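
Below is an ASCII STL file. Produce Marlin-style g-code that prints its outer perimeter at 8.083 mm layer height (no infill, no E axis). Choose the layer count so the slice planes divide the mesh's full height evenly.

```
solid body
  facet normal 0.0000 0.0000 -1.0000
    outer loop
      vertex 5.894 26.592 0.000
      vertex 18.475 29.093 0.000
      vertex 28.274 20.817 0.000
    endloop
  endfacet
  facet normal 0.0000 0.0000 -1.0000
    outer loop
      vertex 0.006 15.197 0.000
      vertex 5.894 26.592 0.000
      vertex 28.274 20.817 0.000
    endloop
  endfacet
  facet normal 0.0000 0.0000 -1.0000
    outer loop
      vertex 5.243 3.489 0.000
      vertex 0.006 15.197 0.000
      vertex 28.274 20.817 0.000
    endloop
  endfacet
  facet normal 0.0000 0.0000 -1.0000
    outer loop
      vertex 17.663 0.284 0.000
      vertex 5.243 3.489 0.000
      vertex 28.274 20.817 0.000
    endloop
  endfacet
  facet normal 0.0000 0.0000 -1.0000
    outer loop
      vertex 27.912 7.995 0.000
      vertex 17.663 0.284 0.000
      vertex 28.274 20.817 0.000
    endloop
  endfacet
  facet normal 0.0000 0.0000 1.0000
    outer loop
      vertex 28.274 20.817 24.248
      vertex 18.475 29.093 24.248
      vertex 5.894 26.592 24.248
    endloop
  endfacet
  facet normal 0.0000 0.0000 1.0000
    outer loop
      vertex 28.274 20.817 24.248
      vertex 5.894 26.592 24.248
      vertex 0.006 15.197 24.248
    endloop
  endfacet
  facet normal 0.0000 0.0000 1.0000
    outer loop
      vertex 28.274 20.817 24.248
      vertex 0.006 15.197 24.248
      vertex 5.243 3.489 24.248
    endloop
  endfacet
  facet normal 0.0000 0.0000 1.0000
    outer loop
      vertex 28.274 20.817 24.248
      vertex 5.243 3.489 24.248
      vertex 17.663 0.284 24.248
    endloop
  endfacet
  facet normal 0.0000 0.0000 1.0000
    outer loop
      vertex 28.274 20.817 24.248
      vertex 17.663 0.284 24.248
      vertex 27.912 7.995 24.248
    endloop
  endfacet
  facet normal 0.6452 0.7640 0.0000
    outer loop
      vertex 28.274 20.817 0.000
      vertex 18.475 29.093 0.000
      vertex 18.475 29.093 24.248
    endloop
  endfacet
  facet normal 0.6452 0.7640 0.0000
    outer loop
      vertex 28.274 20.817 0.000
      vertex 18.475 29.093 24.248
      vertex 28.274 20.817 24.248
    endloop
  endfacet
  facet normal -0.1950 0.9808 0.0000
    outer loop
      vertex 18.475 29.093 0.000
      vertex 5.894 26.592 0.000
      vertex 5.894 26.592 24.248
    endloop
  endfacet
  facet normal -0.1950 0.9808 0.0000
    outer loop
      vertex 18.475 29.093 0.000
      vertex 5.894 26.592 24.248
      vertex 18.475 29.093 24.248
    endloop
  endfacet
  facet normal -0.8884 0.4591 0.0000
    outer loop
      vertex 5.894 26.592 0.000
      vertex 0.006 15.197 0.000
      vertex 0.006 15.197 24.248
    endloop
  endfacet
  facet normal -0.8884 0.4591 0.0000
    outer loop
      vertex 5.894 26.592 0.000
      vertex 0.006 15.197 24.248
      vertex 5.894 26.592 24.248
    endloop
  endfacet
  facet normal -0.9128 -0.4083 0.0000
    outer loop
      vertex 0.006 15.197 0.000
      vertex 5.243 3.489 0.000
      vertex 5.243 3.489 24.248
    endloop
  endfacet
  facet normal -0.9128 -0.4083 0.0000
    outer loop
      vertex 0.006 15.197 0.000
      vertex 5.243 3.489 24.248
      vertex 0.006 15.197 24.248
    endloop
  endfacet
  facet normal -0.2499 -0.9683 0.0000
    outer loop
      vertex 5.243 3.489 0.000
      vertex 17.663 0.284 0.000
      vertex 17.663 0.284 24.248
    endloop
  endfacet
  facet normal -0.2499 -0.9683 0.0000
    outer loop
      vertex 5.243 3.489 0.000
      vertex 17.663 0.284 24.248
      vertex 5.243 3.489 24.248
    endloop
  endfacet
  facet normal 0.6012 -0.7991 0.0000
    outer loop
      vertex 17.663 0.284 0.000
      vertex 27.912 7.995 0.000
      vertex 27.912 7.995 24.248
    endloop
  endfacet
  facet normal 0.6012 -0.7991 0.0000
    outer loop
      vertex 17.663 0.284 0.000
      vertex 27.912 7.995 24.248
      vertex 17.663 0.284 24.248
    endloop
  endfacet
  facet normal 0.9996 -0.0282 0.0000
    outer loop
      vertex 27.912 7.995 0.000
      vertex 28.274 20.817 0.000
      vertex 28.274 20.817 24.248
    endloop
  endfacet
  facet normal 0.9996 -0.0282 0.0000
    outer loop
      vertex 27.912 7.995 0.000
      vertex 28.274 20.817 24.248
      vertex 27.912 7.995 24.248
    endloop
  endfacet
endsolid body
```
; perimeter-only toolpath
G21 ; units = mm
G90 ; absolute positioning
G28 ; home
; layer 1
G0 Z8.083
G0 X28.274 Y20.817
G1 X18.475 Y29.093
G1 X5.894 Y26.592
G1 X0.006 Y15.197
G1 X5.243 Y3.489
G1 X17.663 Y0.284
G1 X27.912 Y7.995
G1 X28.274 Y20.817
; layer 2
G0 Z16.165
G0 X28.274 Y20.817
G1 X18.475 Y29.093
G1 X5.894 Y26.592
G1 X0.006 Y15.197
G1 X5.243 Y3.489
G1 X17.663 Y0.284
G1 X27.912 Y7.995
G1 X28.274 Y20.817
; layer 3
G0 Z24.248
G0 X28.274 Y20.817
G1 X18.475 Y29.093
G1 X5.894 Y26.592
G1 X0.006 Y15.197
G1 X5.243 Y3.489
G1 X17.663 Y0.284
G1 X27.912 Y7.995
G1 X28.274 Y20.817
M2 ; end

The solid is a regular 7-sided prism (a cylinder approximated with 7 flat sides), circumscribed radius ≈ 14.8 mm, height ≈ 24.2 mm. Slicing at Δz = 8.083 mm — 3 equal slices spanning the solid's height, so layer i sits at z = i·h/3 — gives 3 non-empty perimeters. Each is a 7-segment closed polygon; G0 lifts to the layer z and rapids to the start vertex, then G1 traces the edges.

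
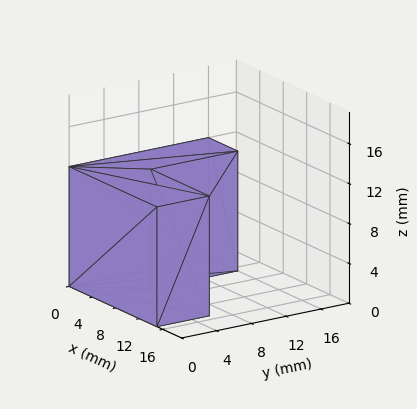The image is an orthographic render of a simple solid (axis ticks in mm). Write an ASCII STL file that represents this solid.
Reading the render: the shape is an L-shaped prism: outer 15 × 16 mm, arm thicknesses ≈ 6 mm (horizontal) and 5 mm (vertical), extruded 12 mm in z (dimensions read to the nearest mm from the axis ticks). For the STL, each face is triangulated and given an outward normal.

solid part
  facet normal 0.0000 0.0000 -1.0000
    outer loop
      vertex 15.00 6.00 0.00
      vertex 15.00 0.00 0.00
      vertex 0.00 0.00 0.00
    endloop
  endfacet
  facet normal 0.0000 0.0000 -1.0000
    outer loop
      vertex 5.00 6.00 0.00
      vertex 15.00 6.00 0.00
      vertex 0.00 0.00 0.00
    endloop
  endfacet
  facet normal 0.0000 0.0000 -1.0000
    outer loop
      vertex 5.00 16.00 0.00
      vertex 5.00 6.00 0.00
      vertex 0.00 0.00 0.00
    endloop
  endfacet
  facet normal 0.0000 0.0000 -1.0000
    outer loop
      vertex 0.00 16.00 0.00
      vertex 5.00 16.00 0.00
      vertex 0.00 0.00 0.00
    endloop
  endfacet
  facet normal 0.0000 0.0000 1.0000
    outer loop
      vertex 0.00 0.00 12.00
      vertex 15.00 0.00 12.00
      vertex 15.00 6.00 12.00
    endloop
  endfacet
  facet normal 0.0000 0.0000 1.0000
    outer loop
      vertex 0.00 0.00 12.00
      vertex 15.00 6.00 12.00
      vertex 5.00 6.00 12.00
    endloop
  endfacet
  facet normal 0.0000 0.0000 1.0000
    outer loop
      vertex 0.00 0.00 12.00
      vertex 5.00 6.00 12.00
      vertex 5.00 16.00 12.00
    endloop
  endfacet
  facet normal 0.0000 0.0000 1.0000
    outer loop
      vertex 0.00 0.00 12.00
      vertex 5.00 16.00 12.00
      vertex 0.00 16.00 12.00
    endloop
  endfacet
  facet normal 0.0000 -1.0000 0.0000
    outer loop
      vertex 0.00 0.00 0.00
      vertex 15.00 0.00 0.00
      vertex 15.00 0.00 12.00
    endloop
  endfacet
  facet normal 0.0000 -1.0000 0.0000
    outer loop
      vertex 0.00 0.00 0.00
      vertex 15.00 0.00 12.00
      vertex 0.00 0.00 12.00
    endloop
  endfacet
  facet normal 1.0000 0.0000 0.0000
    outer loop
      vertex 15.00 0.00 0.00
      vertex 15.00 6.00 0.00
      vertex 15.00 6.00 12.00
    endloop
  endfacet
  facet normal 1.0000 0.0000 0.0000
    outer loop
      vertex 15.00 0.00 0.00
      vertex 15.00 6.00 12.00
      vertex 15.00 0.00 12.00
    endloop
  endfacet
  facet normal 0.0000 1.0000 0.0000
    outer loop
      vertex 15.00 6.00 0.00
      vertex 5.00 6.00 0.00
      vertex 5.00 6.00 12.00
    endloop
  endfacet
  facet normal 0.0000 1.0000 0.0000
    outer loop
      vertex 15.00 6.00 0.00
      vertex 5.00 6.00 12.00
      vertex 15.00 6.00 12.00
    endloop
  endfacet
  facet normal 1.0000 0.0000 0.0000
    outer loop
      vertex 5.00 6.00 0.00
      vertex 5.00 16.00 0.00
      vertex 5.00 16.00 12.00
    endloop
  endfacet
  facet normal 1.0000 0.0000 0.0000
    outer loop
      vertex 5.00 6.00 0.00
      vertex 5.00 16.00 12.00
      vertex 5.00 6.00 12.00
    endloop
  endfacet
  facet normal 0.0000 1.0000 0.0000
    outer loop
      vertex 5.00 16.00 0.00
      vertex 0.00 16.00 0.00
      vertex 0.00 16.00 12.00
    endloop
  endfacet
  facet normal 0.0000 1.0000 0.0000
    outer loop
      vertex 5.00 16.00 0.00
      vertex 0.00 16.00 12.00
      vertex 5.00 16.00 12.00
    endloop
  endfacet
  facet normal -1.0000 0.0000 0.0000
    outer loop
      vertex 0.00 16.00 0.00
      vertex 0.00 0.00 0.00
      vertex 0.00 0.00 12.00
    endloop
  endfacet
  facet normal -1.0000 0.0000 0.0000
    outer loop
      vertex 0.00 16.00 0.00
      vertex 0.00 0.00 12.00
      vertex 0.00 16.00 12.00
    endloop
  endfacet
endsolid part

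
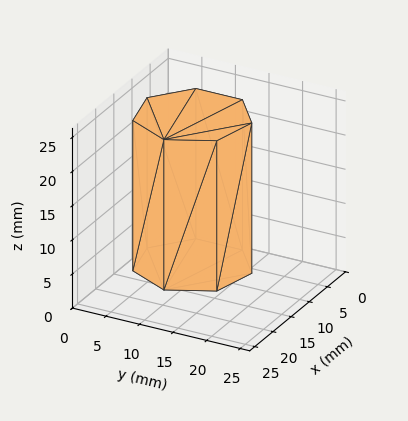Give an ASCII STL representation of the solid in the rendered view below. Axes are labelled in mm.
Reading the render: the shape is a regular 7-sided prism (a cylinder approximated with 7 flat sides), circumscribed radius ≈ 8 mm, height ≈ 22 mm (dimensions read to the nearest mm from the axis ticks). For the STL, each face is triangulated and given an outward normal.

solid part
  facet normal 0.0000 0.0000 -1.0000
    outer loop
      vertex 6.220 15.799 0.000
      vertex 12.988 14.255 0.000
      vertex 16.000 8.000 0.000
    endloop
  endfacet
  facet normal 0.0000 0.0000 -1.0000
    outer loop
      vertex 0.792 11.471 0.000
      vertex 6.220 15.799 0.000
      vertex 16.000 8.000 0.000
    endloop
  endfacet
  facet normal 0.0000 0.0000 -1.0000
    outer loop
      vertex 0.792 4.529 0.000
      vertex 0.792 11.471 0.000
      vertex 16.000 8.000 0.000
    endloop
  endfacet
  facet normal 0.0000 0.0000 -1.0000
    outer loop
      vertex 6.220 0.201 0.000
      vertex 0.792 4.529 0.000
      vertex 16.000 8.000 0.000
    endloop
  endfacet
  facet normal 0.0000 0.0000 -1.0000
    outer loop
      vertex 12.988 1.745 0.000
      vertex 6.220 0.201 0.000
      vertex 16.000 8.000 0.000
    endloop
  endfacet
  facet normal 0.0000 0.0000 1.0000
    outer loop
      vertex 16.000 8.000 22.000
      vertex 12.988 14.255 22.000
      vertex 6.220 15.799 22.000
    endloop
  endfacet
  facet normal 0.0000 0.0000 1.0000
    outer loop
      vertex 16.000 8.000 22.000
      vertex 6.220 15.799 22.000
      vertex 0.792 11.471 22.000
    endloop
  endfacet
  facet normal 0.0000 0.0000 1.0000
    outer loop
      vertex 16.000 8.000 22.000
      vertex 0.792 11.471 22.000
      vertex 0.792 4.529 22.000
    endloop
  endfacet
  facet normal 0.0000 0.0000 1.0000
    outer loop
      vertex 16.000 8.000 22.000
      vertex 0.792 4.529 22.000
      vertex 6.220 0.201 22.000
    endloop
  endfacet
  facet normal 0.0000 0.0000 1.0000
    outer loop
      vertex 16.000 8.000 22.000
      vertex 6.220 0.201 22.000
      vertex 12.988 1.745 22.000
    endloop
  endfacet
  facet normal 0.9010 0.4339 0.0000
    outer loop
      vertex 16.000 8.000 0.000
      vertex 12.988 14.255 0.000
      vertex 12.988 14.255 22.000
    endloop
  endfacet
  facet normal 0.9010 0.4339 0.0000
    outer loop
      vertex 16.000 8.000 0.000
      vertex 12.988 14.255 22.000
      vertex 16.000 8.000 22.000
    endloop
  endfacet
  facet normal 0.2224 0.9750 0.0000
    outer loop
      vertex 12.988 14.255 0.000
      vertex 6.220 15.799 0.000
      vertex 6.220 15.799 22.000
    endloop
  endfacet
  facet normal 0.2224 0.9750 0.0000
    outer loop
      vertex 12.988 14.255 0.000
      vertex 6.220 15.799 22.000
      vertex 12.988 14.255 22.000
    endloop
  endfacet
  facet normal -0.6234 0.7819 0.0000
    outer loop
      vertex 6.220 15.799 0.000
      vertex 0.792 11.471 0.000
      vertex 0.792 11.471 22.000
    endloop
  endfacet
  facet normal -0.6234 0.7819 0.0000
    outer loop
      vertex 6.220 15.799 0.000
      vertex 0.792 11.471 22.000
      vertex 6.220 15.799 22.000
    endloop
  endfacet
  facet normal -1.0000 0.0000 0.0000
    outer loop
      vertex 0.792 11.471 0.000
      vertex 0.792 4.529 0.000
      vertex 0.792 4.529 22.000
    endloop
  endfacet
  facet normal -1.0000 0.0000 0.0000
    outer loop
      vertex 0.792 11.471 0.000
      vertex 0.792 4.529 22.000
      vertex 0.792 11.471 22.000
    endloop
  endfacet
  facet normal -0.6234 -0.7819 0.0000
    outer loop
      vertex 0.792 4.529 0.000
      vertex 6.220 0.201 0.000
      vertex 6.220 0.201 22.000
    endloop
  endfacet
  facet normal -0.6234 -0.7819 0.0000
    outer loop
      vertex 0.792 4.529 0.000
      vertex 6.220 0.201 22.000
      vertex 0.792 4.529 22.000
    endloop
  endfacet
  facet normal 0.2224 -0.9750 0.0000
    outer loop
      vertex 6.220 0.201 0.000
      vertex 12.988 1.745 0.000
      vertex 12.988 1.745 22.000
    endloop
  endfacet
  facet normal 0.2224 -0.9750 0.0000
    outer loop
      vertex 6.220 0.201 0.000
      vertex 12.988 1.745 22.000
      vertex 6.220 0.201 22.000
    endloop
  endfacet
  facet normal 0.9010 -0.4339 0.0000
    outer loop
      vertex 12.988 1.745 0.000
      vertex 16.000 8.000 0.000
      vertex 16.000 8.000 22.000
    endloop
  endfacet
  facet normal 0.9010 -0.4339 0.0000
    outer loop
      vertex 12.988 1.745 0.000
      vertex 16.000 8.000 22.000
      vertex 12.988 1.745 22.000
    endloop
  endfacet
endsolid part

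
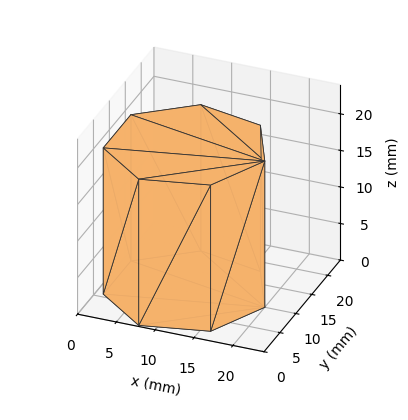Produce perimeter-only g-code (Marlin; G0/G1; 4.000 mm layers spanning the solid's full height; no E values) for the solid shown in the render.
Reading the render: the shape is a regular 7-sided prism (a cylinder approximated with 7 flat sides), circumscribed radius ≈ 10 mm, height ≈ 20 mm (dimensions read to the nearest mm from the axis ticks). For the g-code, the solid's height is divided into equal slices at the stated Δz and each level perimeter traced with G1 moves after a G0 lift.

; perimeter-only toolpath
G21 ; units = mm
G90 ; absolute positioning
G28 ; home
; layer 1
G0 Z4.000
G0 X20.000 Y10.000
G1 X16.235 Y17.818
G1 X7.775 Y19.749
G1 X0.990 Y14.339
G1 X0.990 Y5.661
G1 X7.775 Y0.251
G1 X16.235 Y2.182
G1 X20.000 Y10.000
; layer 2
G0 Z8.000
G0 X20.000 Y10.000
G1 X16.235 Y17.818
G1 X7.775 Y19.749
G1 X0.990 Y14.339
G1 X0.990 Y5.661
G1 X7.775 Y0.251
G1 X16.235 Y2.182
G1 X20.000 Y10.000
; layer 3
G0 Z12.000
G0 X20.000 Y10.000
G1 X16.235 Y17.818
G1 X7.775 Y19.749
G1 X0.990 Y14.339
G1 X0.990 Y5.661
G1 X7.775 Y0.251
G1 X16.235 Y2.182
G1 X20.000 Y10.000
; layer 4
G0 Z16.000
G0 X20.000 Y10.000
G1 X16.235 Y17.818
G1 X7.775 Y19.749
G1 X0.990 Y14.339
G1 X0.990 Y5.661
G1 X7.775 Y0.251
G1 X16.235 Y2.182
G1 X20.000 Y10.000
; layer 5
G0 Z20.000
G0 X20.000 Y10.000
G1 X16.235 Y17.818
G1 X7.775 Y19.749
G1 X0.990 Y14.339
G1 X0.990 Y5.661
G1 X7.775 Y0.251
G1 X16.235 Y2.182
G1 X20.000 Y10.000
M2 ; end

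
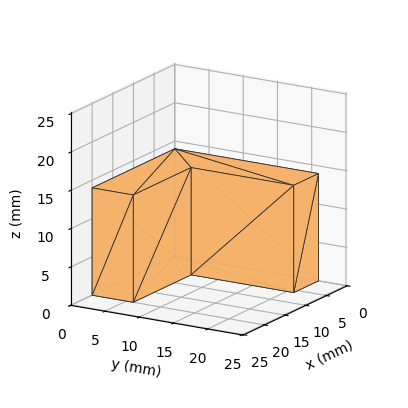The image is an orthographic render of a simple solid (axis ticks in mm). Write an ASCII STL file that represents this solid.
Reading the render: the shape is an L-shaped prism: outer 20 × 21 mm, arm thicknesses ≈ 6 mm (horizontal) and 6 mm (vertical), extruded 14 mm in z (dimensions read to the nearest mm from the axis ticks). For the STL, each face is triangulated and given an outward normal.

solid part
  facet normal 0.0000 0.0000 -1.0000
    outer loop
      vertex 20.0 6.0 0.0
      vertex 20.0 0.0 0.0
      vertex 0.0 0.0 0.0
    endloop
  endfacet
  facet normal 0.0000 0.0000 -1.0000
    outer loop
      vertex 6.0 6.0 0.0
      vertex 20.0 6.0 0.0
      vertex 0.0 0.0 0.0
    endloop
  endfacet
  facet normal 0.0000 0.0000 -1.0000
    outer loop
      vertex 6.0 21.0 0.0
      vertex 6.0 6.0 0.0
      vertex 0.0 0.0 0.0
    endloop
  endfacet
  facet normal 0.0000 0.0000 -1.0000
    outer loop
      vertex 0.0 21.0 0.0
      vertex 6.0 21.0 0.0
      vertex 0.0 0.0 0.0
    endloop
  endfacet
  facet normal 0.0000 0.0000 1.0000
    outer loop
      vertex 0.0 0.0 14.0
      vertex 20.0 0.0 14.0
      vertex 20.0 6.0 14.0
    endloop
  endfacet
  facet normal 0.0000 0.0000 1.0000
    outer loop
      vertex 0.0 0.0 14.0
      vertex 20.0 6.0 14.0
      vertex 6.0 6.0 14.0
    endloop
  endfacet
  facet normal 0.0000 0.0000 1.0000
    outer loop
      vertex 0.0 0.0 14.0
      vertex 6.0 6.0 14.0
      vertex 6.0 21.0 14.0
    endloop
  endfacet
  facet normal 0.0000 0.0000 1.0000
    outer loop
      vertex 0.0 0.0 14.0
      vertex 6.0 21.0 14.0
      vertex 0.0 21.0 14.0
    endloop
  endfacet
  facet normal 0.0000 -1.0000 0.0000
    outer loop
      vertex 0.0 0.0 0.0
      vertex 20.0 0.0 0.0
      vertex 20.0 0.0 14.0
    endloop
  endfacet
  facet normal 0.0000 -1.0000 0.0000
    outer loop
      vertex 0.0 0.0 0.0
      vertex 20.0 0.0 14.0
      vertex 0.0 0.0 14.0
    endloop
  endfacet
  facet normal 1.0000 0.0000 0.0000
    outer loop
      vertex 20.0 0.0 0.0
      vertex 20.0 6.0 0.0
      vertex 20.0 6.0 14.0
    endloop
  endfacet
  facet normal 1.0000 0.0000 0.0000
    outer loop
      vertex 20.0 0.0 0.0
      vertex 20.0 6.0 14.0
      vertex 20.0 0.0 14.0
    endloop
  endfacet
  facet normal 0.0000 1.0000 0.0000
    outer loop
      vertex 20.0 6.0 0.0
      vertex 6.0 6.0 0.0
      vertex 6.0 6.0 14.0
    endloop
  endfacet
  facet normal 0.0000 1.0000 0.0000
    outer loop
      vertex 20.0 6.0 0.0
      vertex 6.0 6.0 14.0
      vertex 20.0 6.0 14.0
    endloop
  endfacet
  facet normal 1.0000 0.0000 0.0000
    outer loop
      vertex 6.0 6.0 0.0
      vertex 6.0 21.0 0.0
      vertex 6.0 21.0 14.0
    endloop
  endfacet
  facet normal 1.0000 0.0000 0.0000
    outer loop
      vertex 6.0 6.0 0.0
      vertex 6.0 21.0 14.0
      vertex 6.0 6.0 14.0
    endloop
  endfacet
  facet normal 0.0000 1.0000 0.0000
    outer loop
      vertex 6.0 21.0 0.0
      vertex 0.0 21.0 0.0
      vertex 0.0 21.0 14.0
    endloop
  endfacet
  facet normal 0.0000 1.0000 0.0000
    outer loop
      vertex 6.0 21.0 0.0
      vertex 0.0 21.0 14.0
      vertex 6.0 21.0 14.0
    endloop
  endfacet
  facet normal -1.0000 0.0000 0.0000
    outer loop
      vertex 0.0 21.0 0.0
      vertex 0.0 0.0 0.0
      vertex 0.0 0.0 14.0
    endloop
  endfacet
  facet normal -1.0000 0.0000 0.0000
    outer loop
      vertex 0.0 21.0 0.0
      vertex 0.0 0.0 14.0
      vertex 0.0 21.0 14.0
    endloop
  endfacet
endsolid part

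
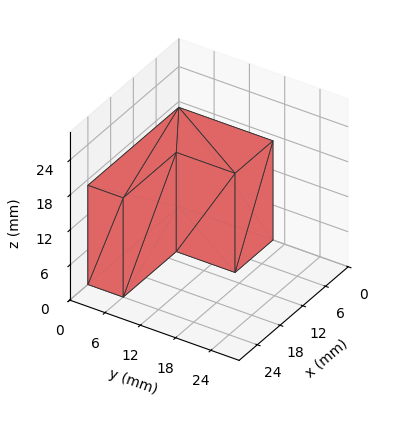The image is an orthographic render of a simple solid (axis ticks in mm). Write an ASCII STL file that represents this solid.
Reading the render: the shape is an L-shaped prism: outer 24 × 16 mm, arm thicknesses ≈ 6 mm (horizontal) and 10 mm (vertical), extruded 17 mm in z (dimensions read to the nearest mm from the axis ticks). For the STL, each face is triangulated and given an outward normal.

solid part
  facet normal 0.0000 0.0000 -1.0000
    outer loop
      vertex 24.00 6.00 0.00
      vertex 24.00 0.00 0.00
      vertex 0.00 0.00 0.00
    endloop
  endfacet
  facet normal 0.0000 0.0000 -1.0000
    outer loop
      vertex 10.00 6.00 0.00
      vertex 24.00 6.00 0.00
      vertex 0.00 0.00 0.00
    endloop
  endfacet
  facet normal 0.0000 0.0000 -1.0000
    outer loop
      vertex 10.00 16.00 0.00
      vertex 10.00 6.00 0.00
      vertex 0.00 0.00 0.00
    endloop
  endfacet
  facet normal 0.0000 0.0000 -1.0000
    outer loop
      vertex 0.00 16.00 0.00
      vertex 10.00 16.00 0.00
      vertex 0.00 0.00 0.00
    endloop
  endfacet
  facet normal 0.0000 0.0000 1.0000
    outer loop
      vertex 0.00 0.00 17.00
      vertex 24.00 0.00 17.00
      vertex 24.00 6.00 17.00
    endloop
  endfacet
  facet normal 0.0000 0.0000 1.0000
    outer loop
      vertex 0.00 0.00 17.00
      vertex 24.00 6.00 17.00
      vertex 10.00 6.00 17.00
    endloop
  endfacet
  facet normal 0.0000 0.0000 1.0000
    outer loop
      vertex 0.00 0.00 17.00
      vertex 10.00 6.00 17.00
      vertex 10.00 16.00 17.00
    endloop
  endfacet
  facet normal 0.0000 0.0000 1.0000
    outer loop
      vertex 0.00 0.00 17.00
      vertex 10.00 16.00 17.00
      vertex 0.00 16.00 17.00
    endloop
  endfacet
  facet normal 0.0000 -1.0000 0.0000
    outer loop
      vertex 0.00 0.00 0.00
      vertex 24.00 0.00 0.00
      vertex 24.00 0.00 17.00
    endloop
  endfacet
  facet normal 0.0000 -1.0000 0.0000
    outer loop
      vertex 0.00 0.00 0.00
      vertex 24.00 0.00 17.00
      vertex 0.00 0.00 17.00
    endloop
  endfacet
  facet normal 1.0000 0.0000 0.0000
    outer loop
      vertex 24.00 0.00 0.00
      vertex 24.00 6.00 0.00
      vertex 24.00 6.00 17.00
    endloop
  endfacet
  facet normal 1.0000 0.0000 0.0000
    outer loop
      vertex 24.00 0.00 0.00
      vertex 24.00 6.00 17.00
      vertex 24.00 0.00 17.00
    endloop
  endfacet
  facet normal 0.0000 1.0000 0.0000
    outer loop
      vertex 24.00 6.00 0.00
      vertex 10.00 6.00 0.00
      vertex 10.00 6.00 17.00
    endloop
  endfacet
  facet normal 0.0000 1.0000 0.0000
    outer loop
      vertex 24.00 6.00 0.00
      vertex 10.00 6.00 17.00
      vertex 24.00 6.00 17.00
    endloop
  endfacet
  facet normal 1.0000 0.0000 0.0000
    outer loop
      vertex 10.00 6.00 0.00
      vertex 10.00 16.00 0.00
      vertex 10.00 16.00 17.00
    endloop
  endfacet
  facet normal 1.0000 0.0000 0.0000
    outer loop
      vertex 10.00 6.00 0.00
      vertex 10.00 16.00 17.00
      vertex 10.00 6.00 17.00
    endloop
  endfacet
  facet normal 0.0000 1.0000 0.0000
    outer loop
      vertex 10.00 16.00 0.00
      vertex 0.00 16.00 0.00
      vertex 0.00 16.00 17.00
    endloop
  endfacet
  facet normal 0.0000 1.0000 0.0000
    outer loop
      vertex 10.00 16.00 0.00
      vertex 0.00 16.00 17.00
      vertex 10.00 16.00 17.00
    endloop
  endfacet
  facet normal -1.0000 0.0000 0.0000
    outer loop
      vertex 0.00 16.00 0.00
      vertex 0.00 0.00 0.00
      vertex 0.00 0.00 17.00
    endloop
  endfacet
  facet normal -1.0000 0.0000 0.0000
    outer loop
      vertex 0.00 16.00 0.00
      vertex 0.00 0.00 17.00
      vertex 0.00 16.00 17.00
    endloop
  endfacet
endsolid part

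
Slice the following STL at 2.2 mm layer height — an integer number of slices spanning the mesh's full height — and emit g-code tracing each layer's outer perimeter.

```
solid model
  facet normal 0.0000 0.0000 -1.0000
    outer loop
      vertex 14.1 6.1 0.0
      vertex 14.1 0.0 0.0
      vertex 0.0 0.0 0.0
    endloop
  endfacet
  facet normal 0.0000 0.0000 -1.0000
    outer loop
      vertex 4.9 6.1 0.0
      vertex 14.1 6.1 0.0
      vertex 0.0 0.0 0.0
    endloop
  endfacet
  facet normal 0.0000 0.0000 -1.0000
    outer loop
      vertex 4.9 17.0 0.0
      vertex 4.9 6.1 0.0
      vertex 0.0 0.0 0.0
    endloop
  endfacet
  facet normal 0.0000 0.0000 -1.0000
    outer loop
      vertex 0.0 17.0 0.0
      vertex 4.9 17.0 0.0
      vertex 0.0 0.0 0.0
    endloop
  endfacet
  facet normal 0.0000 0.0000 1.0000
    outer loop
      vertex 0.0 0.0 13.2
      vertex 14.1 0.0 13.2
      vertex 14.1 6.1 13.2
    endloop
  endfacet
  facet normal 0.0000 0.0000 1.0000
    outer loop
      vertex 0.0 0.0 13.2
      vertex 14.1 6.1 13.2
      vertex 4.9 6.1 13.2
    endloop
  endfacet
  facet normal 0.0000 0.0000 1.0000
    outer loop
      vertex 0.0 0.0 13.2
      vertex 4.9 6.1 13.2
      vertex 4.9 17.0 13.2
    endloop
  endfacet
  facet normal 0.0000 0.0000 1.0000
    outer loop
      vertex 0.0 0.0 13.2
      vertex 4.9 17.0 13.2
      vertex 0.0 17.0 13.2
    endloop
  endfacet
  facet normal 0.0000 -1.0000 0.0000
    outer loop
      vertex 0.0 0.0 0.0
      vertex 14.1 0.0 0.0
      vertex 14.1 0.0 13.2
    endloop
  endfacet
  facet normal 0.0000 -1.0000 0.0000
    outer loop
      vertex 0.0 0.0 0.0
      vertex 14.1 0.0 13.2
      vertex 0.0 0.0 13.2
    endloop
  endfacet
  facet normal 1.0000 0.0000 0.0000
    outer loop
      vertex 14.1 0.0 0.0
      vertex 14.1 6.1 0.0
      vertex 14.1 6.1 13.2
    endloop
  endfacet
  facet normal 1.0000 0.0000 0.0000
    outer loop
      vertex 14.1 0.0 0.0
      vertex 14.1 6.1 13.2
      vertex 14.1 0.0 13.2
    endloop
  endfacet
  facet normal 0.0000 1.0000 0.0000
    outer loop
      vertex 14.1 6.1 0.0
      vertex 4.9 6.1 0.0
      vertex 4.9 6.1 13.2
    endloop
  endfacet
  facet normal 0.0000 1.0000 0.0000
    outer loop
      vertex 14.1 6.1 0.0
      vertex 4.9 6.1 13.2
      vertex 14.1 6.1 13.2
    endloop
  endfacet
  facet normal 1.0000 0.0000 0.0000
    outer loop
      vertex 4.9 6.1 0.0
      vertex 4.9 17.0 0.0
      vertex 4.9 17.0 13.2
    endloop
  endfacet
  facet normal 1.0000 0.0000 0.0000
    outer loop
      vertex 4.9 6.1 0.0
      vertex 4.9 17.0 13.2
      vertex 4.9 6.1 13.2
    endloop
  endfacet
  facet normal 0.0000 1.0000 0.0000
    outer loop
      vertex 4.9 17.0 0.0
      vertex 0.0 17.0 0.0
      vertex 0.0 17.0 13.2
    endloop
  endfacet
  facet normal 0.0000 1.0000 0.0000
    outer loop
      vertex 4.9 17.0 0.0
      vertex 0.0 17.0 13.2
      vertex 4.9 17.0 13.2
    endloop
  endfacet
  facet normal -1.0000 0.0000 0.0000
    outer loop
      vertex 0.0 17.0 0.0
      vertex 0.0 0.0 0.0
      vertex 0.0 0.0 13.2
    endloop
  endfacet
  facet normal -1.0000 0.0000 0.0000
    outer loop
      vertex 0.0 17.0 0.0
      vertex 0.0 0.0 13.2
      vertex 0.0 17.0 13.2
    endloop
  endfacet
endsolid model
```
; perimeter-only toolpath
G21 ; units = mm
G90 ; absolute positioning
G28 ; home
; layer 1
G0 Z2.2
G0 X0.0 Y0.0
G1 X14.1 Y0.0
G1 X14.1 Y6.1
G1 X4.9 Y6.1
G1 X4.9 Y17.0
G1 X0.0 Y17.0
G1 X0.0 Y0.0
; layer 2
G0 Z4.4
G0 X0.0 Y0.0
G1 X14.1 Y0.0
G1 X14.1 Y6.1
G1 X4.9 Y6.1
G1 X4.9 Y17.0
G1 X0.0 Y17.0
G1 X0.0 Y0.0
; layer 3
G0 Z6.6
G0 X0.0 Y0.0
G1 X14.1 Y0.0
G1 X14.1 Y6.1
G1 X4.9 Y6.1
G1 X4.9 Y17.0
G1 X0.0 Y17.0
G1 X0.0 Y0.0
; layer 4
G0 Z8.8
G0 X0.0 Y0.0
G1 X14.1 Y0.0
G1 X14.1 Y6.1
G1 X4.9 Y6.1
G1 X4.9 Y17.0
G1 X0.0 Y17.0
G1 X0.0 Y0.0
; layer 5
G0 Z11.0
G0 X0.0 Y0.0
G1 X14.1 Y0.0
G1 X14.1 Y6.1
G1 X4.9 Y6.1
G1 X4.9 Y17.0
G1 X0.0 Y17.0
G1 X0.0 Y0.0
; layer 6
G0 Z13.2
G0 X0.0 Y0.0
G1 X14.1 Y0.0
G1 X14.1 Y6.1
G1 X4.9 Y6.1
G1 X4.9 Y17.0
G1 X0.0 Y17.0
G1 X0.0 Y0.0
M2 ; end

The solid is an L-shaped prism: outer 14.1 × 17 mm, arm thicknesses ≈ 6.1 mm (horizontal) and 4.9 mm (vertical), extruded 13.2 mm in z. Slicing at Δz = 2.2 mm — 6 equal slices spanning the solid's height, so layer i sits at z = i·h/6 — gives 6 non-empty perimeters. Each is a 6-segment closed polygon; G0 lifts to the layer z and rapids to the start vertex, then G1 traces the edges.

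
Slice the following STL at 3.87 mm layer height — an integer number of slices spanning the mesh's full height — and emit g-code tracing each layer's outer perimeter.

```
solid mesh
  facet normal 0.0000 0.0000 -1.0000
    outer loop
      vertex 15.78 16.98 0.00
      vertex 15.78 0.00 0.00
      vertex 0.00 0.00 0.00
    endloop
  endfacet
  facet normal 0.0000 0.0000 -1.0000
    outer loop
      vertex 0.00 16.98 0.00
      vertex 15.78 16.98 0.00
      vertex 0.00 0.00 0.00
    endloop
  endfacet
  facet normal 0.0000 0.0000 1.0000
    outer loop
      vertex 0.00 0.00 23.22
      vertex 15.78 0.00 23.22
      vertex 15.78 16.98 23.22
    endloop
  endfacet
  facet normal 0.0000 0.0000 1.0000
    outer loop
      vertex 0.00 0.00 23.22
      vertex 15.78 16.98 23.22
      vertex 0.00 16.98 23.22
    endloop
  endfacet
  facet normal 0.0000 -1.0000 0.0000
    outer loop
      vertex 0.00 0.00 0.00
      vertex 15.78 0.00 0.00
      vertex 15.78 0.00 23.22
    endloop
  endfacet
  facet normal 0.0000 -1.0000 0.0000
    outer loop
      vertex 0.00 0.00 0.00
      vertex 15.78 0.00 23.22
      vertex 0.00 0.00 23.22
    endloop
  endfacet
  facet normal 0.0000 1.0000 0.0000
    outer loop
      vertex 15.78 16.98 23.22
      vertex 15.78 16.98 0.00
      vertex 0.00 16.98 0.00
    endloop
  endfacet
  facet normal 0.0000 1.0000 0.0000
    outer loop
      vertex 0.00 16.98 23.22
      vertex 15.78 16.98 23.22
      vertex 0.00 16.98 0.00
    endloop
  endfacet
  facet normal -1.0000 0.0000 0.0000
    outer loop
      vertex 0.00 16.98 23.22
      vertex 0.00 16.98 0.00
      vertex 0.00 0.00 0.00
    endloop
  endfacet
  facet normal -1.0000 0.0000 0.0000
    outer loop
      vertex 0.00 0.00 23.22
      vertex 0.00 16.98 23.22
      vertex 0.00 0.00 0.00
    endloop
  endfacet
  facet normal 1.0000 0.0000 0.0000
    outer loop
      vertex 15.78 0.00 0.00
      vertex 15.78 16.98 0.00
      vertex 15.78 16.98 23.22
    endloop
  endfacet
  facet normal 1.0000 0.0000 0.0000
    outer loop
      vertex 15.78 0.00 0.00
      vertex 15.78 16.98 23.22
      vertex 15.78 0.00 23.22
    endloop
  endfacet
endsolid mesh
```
; perimeter-only toolpath
G21 ; units = mm
G90 ; absolute positioning
G28 ; home
; layer 1
G0 Z3.87
G0 X0.00 Y0.00
G1 X15.78 Y0.00
G1 X15.78 Y16.98
G1 X0.00 Y16.98
G1 X0.00 Y0.00
; layer 2
G0 Z7.74
G0 X0.00 Y0.00
G1 X15.78 Y0.00
G1 X15.78 Y16.98
G1 X0.00 Y16.98
G1 X0.00 Y0.00
; layer 3
G0 Z11.61
G0 X0.00 Y0.00
G1 X15.78 Y0.00
G1 X15.78 Y16.98
G1 X0.00 Y16.98
G1 X0.00 Y0.00
; layer 4
G0 Z15.48
G0 X0.00 Y0.00
G1 X15.78 Y0.00
G1 X15.78 Y16.98
G1 X0.00 Y16.98
G1 X0.00 Y0.00
; layer 5
G0 Z19.35
G0 X0.00 Y0.00
G1 X15.78 Y0.00
G1 X15.78 Y16.98
G1 X0.00 Y16.98
G1 X0.00 Y0.00
; layer 6
G0 Z23.22
G0 X0.00 Y0.00
G1 X15.78 Y0.00
G1 X15.78 Y16.98
G1 X0.00 Y16.98
G1 X0.00 Y0.00
M2 ; end

The solid is a rectangular box, roughly 15.8 × 17 mm footprint and 23.2 mm tall. Slicing at Δz = 3.87 mm — 6 equal slices spanning the solid's height, so layer i sits at z = i·h/6 — gives 6 non-empty perimeters. Each is a 4-segment closed polygon; G0 lifts to the layer z and rapids to the start vertex, then G1 traces the edges.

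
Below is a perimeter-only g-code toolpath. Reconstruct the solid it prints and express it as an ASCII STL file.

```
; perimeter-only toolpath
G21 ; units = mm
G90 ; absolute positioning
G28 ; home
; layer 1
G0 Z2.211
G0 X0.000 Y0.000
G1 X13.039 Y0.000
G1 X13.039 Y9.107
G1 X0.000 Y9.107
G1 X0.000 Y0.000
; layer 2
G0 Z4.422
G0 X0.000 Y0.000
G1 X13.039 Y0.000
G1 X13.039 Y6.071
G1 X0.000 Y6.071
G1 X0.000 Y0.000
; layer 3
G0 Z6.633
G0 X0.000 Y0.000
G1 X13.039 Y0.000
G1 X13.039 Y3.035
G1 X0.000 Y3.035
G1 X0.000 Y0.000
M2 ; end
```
solid part
  facet normal 0.0000 0.0000 -1.0000
    outer loop
      vertex 13.039 12.142 0.000
      vertex 13.039 0.000 0.000
      vertex 0.000 0.000 0.000
    endloop
  endfacet
  facet normal 0.0000 0.0000 -1.0000
    outer loop
      vertex 0.000 12.142 0.000
      vertex 13.039 12.142 0.000
      vertex 0.000 0.000 0.000
    endloop
  endfacet
  facet normal 0.0000 -1.0000 0.0000
    outer loop
      vertex 0.000 0.000 0.000
      vertex 13.039 0.000 0.000
      vertex 13.039 0.000 8.844
    endloop
  endfacet
  facet normal 0.0000 -1.0000 0.0000
    outer loop
      vertex 0.000 0.000 0.000
      vertex 13.039 0.000 8.844
      vertex 0.000 0.000 8.844
    endloop
  endfacet
  facet normal 0.0000 0.5888 0.8083
    outer loop
      vertex 0.000 0.000 8.844
      vertex 13.039 0.000 8.844
      vertex 13.039 12.142 0.000
    endloop
  endfacet
  facet normal 0.0000 0.5888 0.8083
    outer loop
      vertex 0.000 0.000 8.844
      vertex 13.039 12.142 0.000
      vertex 0.000 12.142 0.000
    endloop
  endfacet
  facet normal -1.0000 0.0000 0.0000
    outer loop
      vertex 0.000 0.000 8.844
      vertex 0.000 12.142 0.000
      vertex 0.000 0.000 0.000
    endloop
  endfacet
  facet normal 1.0000 0.0000 0.0000
    outer loop
      vertex 13.039 0.000 0.000
      vertex 13.039 12.142 0.000
      vertex 13.039 0.000 8.844
    endloop
  endfacet
endsolid part

The G0 Z moves step by Δz≈2.211 mm. The G1 loops shrink linearly with z, so the solid tapers from its base footprint up to z≈8.84. Closing with a flat bottom cap and the tapered top and triangulating gives 8 facets — a wedge (ramp): 13 × 12.1 mm base, rising to 8.84 mm along the y=0 edge and sloping linearly to z=0 at y=12.1.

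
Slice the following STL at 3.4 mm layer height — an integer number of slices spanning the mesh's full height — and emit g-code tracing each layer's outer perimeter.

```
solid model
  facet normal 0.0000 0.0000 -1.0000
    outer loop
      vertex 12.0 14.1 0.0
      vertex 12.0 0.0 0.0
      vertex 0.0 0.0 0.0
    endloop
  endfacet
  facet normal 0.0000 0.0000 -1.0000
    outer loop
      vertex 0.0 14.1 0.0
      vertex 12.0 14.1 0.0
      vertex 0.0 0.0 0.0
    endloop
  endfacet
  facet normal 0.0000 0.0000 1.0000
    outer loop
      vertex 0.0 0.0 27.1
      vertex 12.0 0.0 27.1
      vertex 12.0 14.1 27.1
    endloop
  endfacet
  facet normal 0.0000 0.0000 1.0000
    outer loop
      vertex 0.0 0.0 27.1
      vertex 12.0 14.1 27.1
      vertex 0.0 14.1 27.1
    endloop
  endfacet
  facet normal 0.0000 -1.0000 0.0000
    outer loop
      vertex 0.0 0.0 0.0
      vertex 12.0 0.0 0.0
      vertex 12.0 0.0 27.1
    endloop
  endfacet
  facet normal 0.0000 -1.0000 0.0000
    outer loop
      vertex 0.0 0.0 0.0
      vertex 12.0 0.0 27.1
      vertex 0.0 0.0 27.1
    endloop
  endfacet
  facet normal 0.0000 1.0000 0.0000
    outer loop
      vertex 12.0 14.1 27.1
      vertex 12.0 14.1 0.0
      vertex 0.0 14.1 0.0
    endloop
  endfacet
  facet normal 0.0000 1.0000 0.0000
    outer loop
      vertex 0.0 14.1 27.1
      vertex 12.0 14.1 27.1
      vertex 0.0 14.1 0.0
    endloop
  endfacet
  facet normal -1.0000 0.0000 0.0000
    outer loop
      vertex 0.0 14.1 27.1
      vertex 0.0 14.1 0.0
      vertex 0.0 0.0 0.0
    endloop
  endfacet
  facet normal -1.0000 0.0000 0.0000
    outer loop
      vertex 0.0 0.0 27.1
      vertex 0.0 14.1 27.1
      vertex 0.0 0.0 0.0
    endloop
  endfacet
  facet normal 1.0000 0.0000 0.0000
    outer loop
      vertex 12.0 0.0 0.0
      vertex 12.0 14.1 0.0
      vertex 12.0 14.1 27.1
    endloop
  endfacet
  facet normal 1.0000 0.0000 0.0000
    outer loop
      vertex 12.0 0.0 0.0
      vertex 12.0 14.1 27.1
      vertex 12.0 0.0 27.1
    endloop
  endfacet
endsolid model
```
; perimeter-only toolpath
G21 ; units = mm
G90 ; absolute positioning
G28 ; home
; layer 1
G0 Z3.4
G0 X0.0 Y0.0
G1 X12.0 Y0.0
G1 X12.0 Y14.1
G1 X0.0 Y14.1
G1 X0.0 Y0.0
; layer 2
G0 Z6.8
G0 X0.0 Y0.0
G1 X12.0 Y0.0
G1 X12.0 Y14.1
G1 X0.0 Y14.1
G1 X0.0 Y0.0
; layer 3
G0 Z10.2
G0 X0.0 Y0.0
G1 X12.0 Y0.0
G1 X12.0 Y14.1
G1 X0.0 Y14.1
G1 X0.0 Y0.0
; layer 4
G0 Z13.6
G0 X0.0 Y0.0
G1 X12.0 Y0.0
G1 X12.0 Y14.1
G1 X0.0 Y14.1
G1 X0.0 Y0.0
; layer 5
G0 Z16.9
G0 X0.0 Y0.0
G1 X12.0 Y0.0
G1 X12.0 Y14.1
G1 X0.0 Y14.1
G1 X0.0 Y0.0
; layer 6
G0 Z20.3
G0 X0.0 Y0.0
G1 X12.0 Y0.0
G1 X12.0 Y14.1
G1 X0.0 Y14.1
G1 X0.0 Y0.0
; layer 7
G0 Z23.7
G0 X0.0 Y0.0
G1 X12.0 Y0.0
G1 X12.0 Y14.1
G1 X0.0 Y14.1
G1 X0.0 Y0.0
; layer 8
G0 Z27.1
G0 X0.0 Y0.0
G1 X12.0 Y0.0
G1 X12.0 Y14.1
G1 X0.0 Y14.1
G1 X0.0 Y0.0
M2 ; end

The solid is a rectangular box, roughly 12 × 14.1 mm footprint and 27.1 mm tall. Slicing at Δz = 3.4 mm — 8 equal slices spanning the solid's height, so layer i sits at z = i·h/8 — gives 8 non-empty perimeters. Each is a 4-segment closed polygon; G0 lifts to the layer z and rapids to the start vertex, then G1 traces the edges.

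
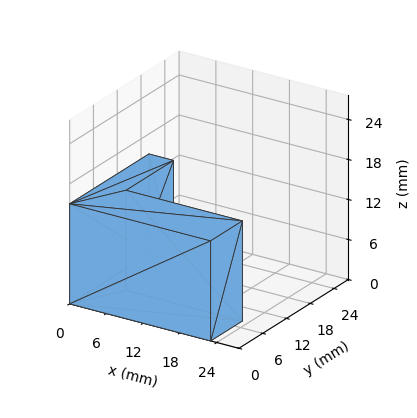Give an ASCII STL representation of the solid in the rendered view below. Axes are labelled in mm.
Reading the render: the shape is an L-shaped prism: outer 23 × 20 mm, arm thicknesses ≈ 8 mm (horizontal) and 4 mm (vertical), extruded 15 mm in z (dimensions read to the nearest mm from the axis ticks). For the STL, each face is triangulated and given an outward normal.

solid part
  facet normal 0.0000 0.0000 -1.0000
    outer loop
      vertex 23.0 8.0 0.0
      vertex 23.0 0.0 0.0
      vertex 0.0 0.0 0.0
    endloop
  endfacet
  facet normal 0.0000 0.0000 -1.0000
    outer loop
      vertex 4.0 8.0 0.0
      vertex 23.0 8.0 0.0
      vertex 0.0 0.0 0.0
    endloop
  endfacet
  facet normal 0.0000 0.0000 -1.0000
    outer loop
      vertex 4.0 20.0 0.0
      vertex 4.0 8.0 0.0
      vertex 0.0 0.0 0.0
    endloop
  endfacet
  facet normal 0.0000 0.0000 -1.0000
    outer loop
      vertex 0.0 20.0 0.0
      vertex 4.0 20.0 0.0
      vertex 0.0 0.0 0.0
    endloop
  endfacet
  facet normal 0.0000 0.0000 1.0000
    outer loop
      vertex 0.0 0.0 15.0
      vertex 23.0 0.0 15.0
      vertex 23.0 8.0 15.0
    endloop
  endfacet
  facet normal 0.0000 0.0000 1.0000
    outer loop
      vertex 0.0 0.0 15.0
      vertex 23.0 8.0 15.0
      vertex 4.0 8.0 15.0
    endloop
  endfacet
  facet normal 0.0000 0.0000 1.0000
    outer loop
      vertex 0.0 0.0 15.0
      vertex 4.0 8.0 15.0
      vertex 4.0 20.0 15.0
    endloop
  endfacet
  facet normal 0.0000 0.0000 1.0000
    outer loop
      vertex 0.0 0.0 15.0
      vertex 4.0 20.0 15.0
      vertex 0.0 20.0 15.0
    endloop
  endfacet
  facet normal 0.0000 -1.0000 0.0000
    outer loop
      vertex 0.0 0.0 0.0
      vertex 23.0 0.0 0.0
      vertex 23.0 0.0 15.0
    endloop
  endfacet
  facet normal 0.0000 -1.0000 0.0000
    outer loop
      vertex 0.0 0.0 0.0
      vertex 23.0 0.0 15.0
      vertex 0.0 0.0 15.0
    endloop
  endfacet
  facet normal 1.0000 0.0000 0.0000
    outer loop
      vertex 23.0 0.0 0.0
      vertex 23.0 8.0 0.0
      vertex 23.0 8.0 15.0
    endloop
  endfacet
  facet normal 1.0000 0.0000 0.0000
    outer loop
      vertex 23.0 0.0 0.0
      vertex 23.0 8.0 15.0
      vertex 23.0 0.0 15.0
    endloop
  endfacet
  facet normal 0.0000 1.0000 0.0000
    outer loop
      vertex 23.0 8.0 0.0
      vertex 4.0 8.0 0.0
      vertex 4.0 8.0 15.0
    endloop
  endfacet
  facet normal 0.0000 1.0000 0.0000
    outer loop
      vertex 23.0 8.0 0.0
      vertex 4.0 8.0 15.0
      vertex 23.0 8.0 15.0
    endloop
  endfacet
  facet normal 1.0000 0.0000 0.0000
    outer loop
      vertex 4.0 8.0 0.0
      vertex 4.0 20.0 0.0
      vertex 4.0 20.0 15.0
    endloop
  endfacet
  facet normal 1.0000 0.0000 0.0000
    outer loop
      vertex 4.0 8.0 0.0
      vertex 4.0 20.0 15.0
      vertex 4.0 8.0 15.0
    endloop
  endfacet
  facet normal 0.0000 1.0000 0.0000
    outer loop
      vertex 4.0 20.0 0.0
      vertex 0.0 20.0 0.0
      vertex 0.0 20.0 15.0
    endloop
  endfacet
  facet normal 0.0000 1.0000 0.0000
    outer loop
      vertex 4.0 20.0 0.0
      vertex 0.0 20.0 15.0
      vertex 4.0 20.0 15.0
    endloop
  endfacet
  facet normal -1.0000 0.0000 0.0000
    outer loop
      vertex 0.0 20.0 0.0
      vertex 0.0 0.0 0.0
      vertex 0.0 0.0 15.0
    endloop
  endfacet
  facet normal -1.0000 0.0000 0.0000
    outer loop
      vertex 0.0 20.0 0.0
      vertex 0.0 0.0 15.0
      vertex 0.0 20.0 15.0
    endloop
  endfacet
endsolid part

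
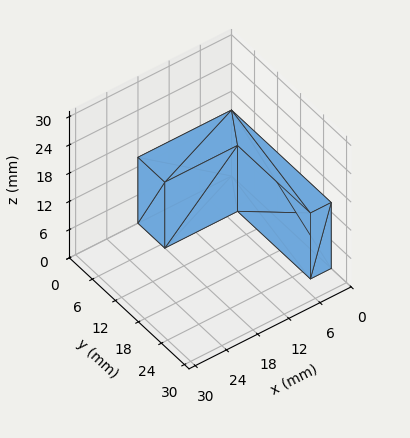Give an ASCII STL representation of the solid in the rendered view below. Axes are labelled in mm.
Reading the render: the shape is an L-shaped prism: outer 18 × 26 mm, arm thicknesses ≈ 7 mm (horizontal) and 4 mm (vertical), extruded 14 mm in z (dimensions read to the nearest mm from the axis ticks). For the STL, each face is triangulated and given an outward normal.

solid part
  facet normal 0.0000 0.0000 -1.0000
    outer loop
      vertex 18.000 7.000 0.000
      vertex 18.000 0.000 0.000
      vertex 0.000 0.000 0.000
    endloop
  endfacet
  facet normal 0.0000 0.0000 -1.0000
    outer loop
      vertex 4.000 7.000 0.000
      vertex 18.000 7.000 0.000
      vertex 0.000 0.000 0.000
    endloop
  endfacet
  facet normal 0.0000 0.0000 -1.0000
    outer loop
      vertex 4.000 26.000 0.000
      vertex 4.000 7.000 0.000
      vertex 0.000 0.000 0.000
    endloop
  endfacet
  facet normal 0.0000 0.0000 -1.0000
    outer loop
      vertex 0.000 26.000 0.000
      vertex 4.000 26.000 0.000
      vertex 0.000 0.000 0.000
    endloop
  endfacet
  facet normal 0.0000 0.0000 1.0000
    outer loop
      vertex 0.000 0.000 14.000
      vertex 18.000 0.000 14.000
      vertex 18.000 7.000 14.000
    endloop
  endfacet
  facet normal 0.0000 0.0000 1.0000
    outer loop
      vertex 0.000 0.000 14.000
      vertex 18.000 7.000 14.000
      vertex 4.000 7.000 14.000
    endloop
  endfacet
  facet normal 0.0000 0.0000 1.0000
    outer loop
      vertex 0.000 0.000 14.000
      vertex 4.000 7.000 14.000
      vertex 4.000 26.000 14.000
    endloop
  endfacet
  facet normal 0.0000 0.0000 1.0000
    outer loop
      vertex 0.000 0.000 14.000
      vertex 4.000 26.000 14.000
      vertex 0.000 26.000 14.000
    endloop
  endfacet
  facet normal 0.0000 -1.0000 0.0000
    outer loop
      vertex 0.000 0.000 0.000
      vertex 18.000 0.000 0.000
      vertex 18.000 0.000 14.000
    endloop
  endfacet
  facet normal 0.0000 -1.0000 0.0000
    outer loop
      vertex 0.000 0.000 0.000
      vertex 18.000 0.000 14.000
      vertex 0.000 0.000 14.000
    endloop
  endfacet
  facet normal 1.0000 0.0000 0.0000
    outer loop
      vertex 18.000 0.000 0.000
      vertex 18.000 7.000 0.000
      vertex 18.000 7.000 14.000
    endloop
  endfacet
  facet normal 1.0000 0.0000 0.0000
    outer loop
      vertex 18.000 0.000 0.000
      vertex 18.000 7.000 14.000
      vertex 18.000 0.000 14.000
    endloop
  endfacet
  facet normal 0.0000 1.0000 0.0000
    outer loop
      vertex 18.000 7.000 0.000
      vertex 4.000 7.000 0.000
      vertex 4.000 7.000 14.000
    endloop
  endfacet
  facet normal 0.0000 1.0000 0.0000
    outer loop
      vertex 18.000 7.000 0.000
      vertex 4.000 7.000 14.000
      vertex 18.000 7.000 14.000
    endloop
  endfacet
  facet normal 1.0000 0.0000 0.0000
    outer loop
      vertex 4.000 7.000 0.000
      vertex 4.000 26.000 0.000
      vertex 4.000 26.000 14.000
    endloop
  endfacet
  facet normal 1.0000 0.0000 0.0000
    outer loop
      vertex 4.000 7.000 0.000
      vertex 4.000 26.000 14.000
      vertex 4.000 7.000 14.000
    endloop
  endfacet
  facet normal 0.0000 1.0000 0.0000
    outer loop
      vertex 4.000 26.000 0.000
      vertex 0.000 26.000 0.000
      vertex 0.000 26.000 14.000
    endloop
  endfacet
  facet normal 0.0000 1.0000 0.0000
    outer loop
      vertex 4.000 26.000 0.000
      vertex 0.000 26.000 14.000
      vertex 4.000 26.000 14.000
    endloop
  endfacet
  facet normal -1.0000 0.0000 0.0000
    outer loop
      vertex 0.000 26.000 0.000
      vertex 0.000 0.000 0.000
      vertex 0.000 0.000 14.000
    endloop
  endfacet
  facet normal -1.0000 0.0000 0.0000
    outer loop
      vertex 0.000 26.000 0.000
      vertex 0.000 0.000 14.000
      vertex 0.000 26.000 14.000
    endloop
  endfacet
endsolid part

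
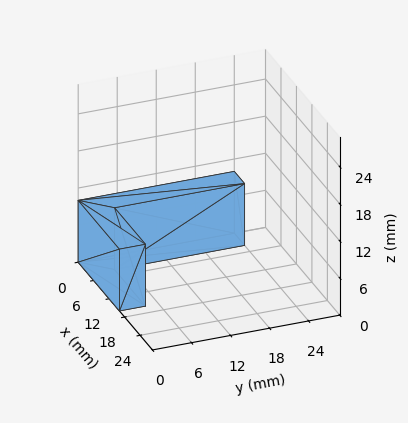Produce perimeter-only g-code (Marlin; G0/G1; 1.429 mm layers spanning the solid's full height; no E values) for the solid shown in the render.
Reading the render: the shape is an L-shaped prism: outer 16 × 24 mm, arm thicknesses ≈ 4 mm (horizontal) and 4 mm (vertical), extruded 10 mm in z (dimensions read to the nearest mm from the axis ticks). For the g-code, the solid's height is divided into equal slices at the stated Δz and each level perimeter traced with G1 moves after a G0 lift.

; perimeter-only toolpath
G21 ; units = mm
G90 ; absolute positioning
G28 ; home
; layer 1
G0 Z1.429
G0 X0.000 Y0.000
G1 X16.000 Y0.000
G1 X16.000 Y4.000
G1 X4.000 Y4.000
G1 X4.000 Y24.000
G1 X0.000 Y24.000
G1 X0.000 Y0.000
; layer 2
G0 Z2.857
G0 X0.000 Y0.000
G1 X16.000 Y0.000
G1 X16.000 Y4.000
G1 X4.000 Y4.000
G1 X4.000 Y24.000
G1 X0.000 Y24.000
G1 X0.000 Y0.000
; layer 3
G0 Z4.286
G0 X0.000 Y0.000
G1 X16.000 Y0.000
G1 X16.000 Y4.000
G1 X4.000 Y4.000
G1 X4.000 Y24.000
G1 X0.000 Y24.000
G1 X0.000 Y0.000
; layer 4
G0 Z5.714
G0 X0.000 Y0.000
G1 X16.000 Y0.000
G1 X16.000 Y4.000
G1 X4.000 Y4.000
G1 X4.000 Y24.000
G1 X0.000 Y24.000
G1 X0.000 Y0.000
; layer 5
G0 Z7.143
G0 X0.000 Y0.000
G1 X16.000 Y0.000
G1 X16.000 Y4.000
G1 X4.000 Y4.000
G1 X4.000 Y24.000
G1 X0.000 Y24.000
G1 X0.000 Y0.000
; layer 6
G0 Z8.571
G0 X0.000 Y0.000
G1 X16.000 Y0.000
G1 X16.000 Y4.000
G1 X4.000 Y4.000
G1 X4.000 Y24.000
G1 X0.000 Y24.000
G1 X0.000 Y0.000
; layer 7
G0 Z10.000
G0 X0.000 Y0.000
G1 X16.000 Y0.000
G1 X16.000 Y4.000
G1 X4.000 Y4.000
G1 X4.000 Y24.000
G1 X0.000 Y24.000
G1 X0.000 Y0.000
M2 ; end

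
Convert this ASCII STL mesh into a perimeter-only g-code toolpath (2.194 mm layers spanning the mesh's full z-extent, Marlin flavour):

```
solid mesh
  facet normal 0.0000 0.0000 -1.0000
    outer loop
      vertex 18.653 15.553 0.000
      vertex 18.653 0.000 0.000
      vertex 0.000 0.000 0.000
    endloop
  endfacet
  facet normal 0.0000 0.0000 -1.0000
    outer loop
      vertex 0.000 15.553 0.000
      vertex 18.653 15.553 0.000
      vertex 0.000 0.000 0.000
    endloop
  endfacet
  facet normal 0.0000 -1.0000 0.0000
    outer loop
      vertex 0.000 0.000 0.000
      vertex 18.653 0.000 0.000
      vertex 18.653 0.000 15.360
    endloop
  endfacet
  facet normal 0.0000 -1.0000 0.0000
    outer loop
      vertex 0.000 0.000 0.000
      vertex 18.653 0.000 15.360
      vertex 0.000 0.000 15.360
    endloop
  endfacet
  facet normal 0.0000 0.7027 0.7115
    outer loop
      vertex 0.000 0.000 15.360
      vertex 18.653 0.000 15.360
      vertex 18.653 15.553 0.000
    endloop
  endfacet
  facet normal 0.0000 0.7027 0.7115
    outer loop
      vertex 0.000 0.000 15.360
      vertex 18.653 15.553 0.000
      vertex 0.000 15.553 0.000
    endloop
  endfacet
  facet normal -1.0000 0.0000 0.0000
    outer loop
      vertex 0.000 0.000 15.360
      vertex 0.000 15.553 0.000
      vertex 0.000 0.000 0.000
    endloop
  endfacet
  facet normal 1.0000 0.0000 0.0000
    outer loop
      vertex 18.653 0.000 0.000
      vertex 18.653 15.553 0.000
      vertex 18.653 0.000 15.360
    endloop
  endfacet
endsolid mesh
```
; perimeter-only toolpath
G21 ; units = mm
G90 ; absolute positioning
G28 ; home
; layer 1
G0 Z2.194
G0 X0.000 Y0.000
G1 X18.653 Y0.000
G1 X18.653 Y13.331
G1 X0.000 Y13.331
G1 X0.000 Y0.000
; layer 2
G0 Z4.389
G0 X0.000 Y0.000
G1 X18.653 Y0.000
G1 X18.653 Y11.109
G1 X0.000 Y11.109
G1 X0.000 Y0.000
; layer 3
G0 Z6.583
G0 X0.000 Y0.000
G1 X18.653 Y0.000
G1 X18.653 Y8.887
G1 X0.000 Y8.887
G1 X0.000 Y0.000
; layer 4
G0 Z8.777
G0 X0.000 Y0.000
G1 X18.653 Y0.000
G1 X18.653 Y6.666
G1 X0.000 Y6.666
G1 X0.000 Y0.000
; layer 5
G0 Z10.971
G0 X0.000 Y0.000
G1 X18.653 Y0.000
G1 X18.653 Y4.444
G1 X0.000 Y4.444
G1 X0.000 Y0.000
; layer 6
G0 Z13.166
G0 X0.000 Y0.000
G1 X18.653 Y0.000
G1 X18.653 Y2.222
G1 X0.000 Y2.222
G1 X0.000 Y0.000
M2 ; end

The solid is a wedge (ramp): 18.7 × 15.6 mm base, rising to 15.4 mm along the y=0 edge and sloping linearly to z=0 at y=15.6. Slicing at Δz = 2.194 mm — 7 equal slices spanning the solid's height, so layer i sits at z = i·h/7 — gives 6 non-empty perimeters. Each is a 4-segment closed polygon; G0 lifts to the layer z and rapids to the start vertex, then G1 traces the edges. The cross-section shrinks linearly with z (the slice at the apex is degenerate and omitted).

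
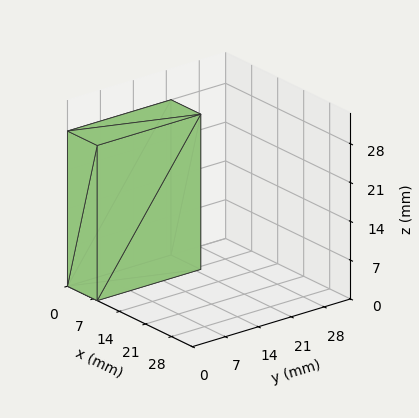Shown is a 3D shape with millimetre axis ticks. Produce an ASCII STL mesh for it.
Reading the render: the shape is a rectangular box, roughly 8 × 22 mm footprint and 28 mm tall (dimensions read to the nearest mm from the axis ticks). For the STL, each face is triangulated and given an outward normal.

solid part
  facet normal 0.0000 0.0000 -1.0000
    outer loop
      vertex 8.00 22.00 0.00
      vertex 8.00 0.00 0.00
      vertex 0.00 0.00 0.00
    endloop
  endfacet
  facet normal 0.0000 0.0000 -1.0000
    outer loop
      vertex 0.00 22.00 0.00
      vertex 8.00 22.00 0.00
      vertex 0.00 0.00 0.00
    endloop
  endfacet
  facet normal 0.0000 0.0000 1.0000
    outer loop
      vertex 0.00 0.00 28.00
      vertex 8.00 0.00 28.00
      vertex 8.00 22.00 28.00
    endloop
  endfacet
  facet normal 0.0000 0.0000 1.0000
    outer loop
      vertex 0.00 0.00 28.00
      vertex 8.00 22.00 28.00
      vertex 0.00 22.00 28.00
    endloop
  endfacet
  facet normal 0.0000 -1.0000 0.0000
    outer loop
      vertex 0.00 0.00 0.00
      vertex 8.00 0.00 0.00
      vertex 8.00 0.00 28.00
    endloop
  endfacet
  facet normal 0.0000 -1.0000 0.0000
    outer loop
      vertex 0.00 0.00 0.00
      vertex 8.00 0.00 28.00
      vertex 0.00 0.00 28.00
    endloop
  endfacet
  facet normal 0.0000 1.0000 0.0000
    outer loop
      vertex 8.00 22.00 28.00
      vertex 8.00 22.00 0.00
      vertex 0.00 22.00 0.00
    endloop
  endfacet
  facet normal 0.0000 1.0000 0.0000
    outer loop
      vertex 0.00 22.00 28.00
      vertex 8.00 22.00 28.00
      vertex 0.00 22.00 0.00
    endloop
  endfacet
  facet normal -1.0000 0.0000 0.0000
    outer loop
      vertex 0.00 22.00 28.00
      vertex 0.00 22.00 0.00
      vertex 0.00 0.00 0.00
    endloop
  endfacet
  facet normal -1.0000 0.0000 0.0000
    outer loop
      vertex 0.00 0.00 28.00
      vertex 0.00 22.00 28.00
      vertex 0.00 0.00 0.00
    endloop
  endfacet
  facet normal 1.0000 0.0000 0.0000
    outer loop
      vertex 8.00 0.00 0.00
      vertex 8.00 22.00 0.00
      vertex 8.00 22.00 28.00
    endloop
  endfacet
  facet normal 1.0000 0.0000 0.0000
    outer loop
      vertex 8.00 0.00 0.00
      vertex 8.00 22.00 28.00
      vertex 8.00 0.00 28.00
    endloop
  endfacet
endsolid part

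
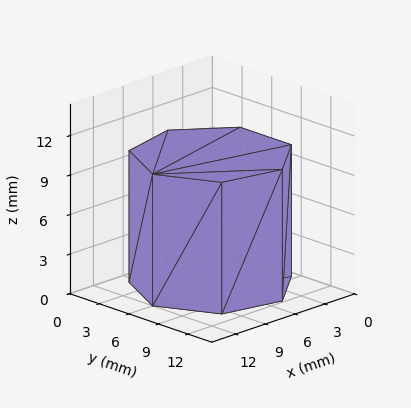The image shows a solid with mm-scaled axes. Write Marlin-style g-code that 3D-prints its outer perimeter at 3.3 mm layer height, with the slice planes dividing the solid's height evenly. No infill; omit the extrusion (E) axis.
Reading the render: the shape is a regular 7-sided prism (a cylinder approximated with 7 flat sides), circumscribed radius ≈ 6 mm, height ≈ 10 mm (dimensions read to the nearest mm from the axis ticks). For the g-code, the solid's height is divided into equal slices at the stated Δz and each level perimeter traced with G1 moves after a G0 lift.

; perimeter-only toolpath
G21 ; units = mm
G90 ; absolute positioning
G28 ; home
; layer 1
G0 Z3.3
G0 X12.0 Y6.0
G1 X9.7 Y10.7
G1 X4.7 Y11.8
G1 X0.6 Y8.6
G1 X0.6 Y3.4
G1 X4.7 Y0.2
G1 X9.7 Y1.3
G1 X12.0 Y6.0
; layer 2
G0 Z6.7
G0 X12.0 Y6.0
G1 X9.7 Y10.7
G1 X4.7 Y11.8
G1 X0.6 Y8.6
G1 X0.6 Y3.4
G1 X4.7 Y0.2
G1 X9.7 Y1.3
G1 X12.0 Y6.0
; layer 3
G0 Z10.0
G0 X12.0 Y6.0
G1 X9.7 Y10.7
G1 X4.7 Y11.8
G1 X0.6 Y8.6
G1 X0.6 Y3.4
G1 X4.7 Y0.2
G1 X9.7 Y1.3
G1 X12.0 Y6.0
M2 ; end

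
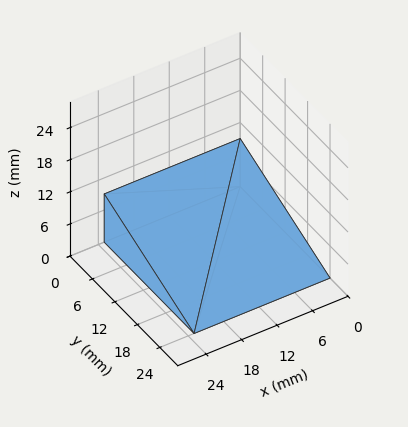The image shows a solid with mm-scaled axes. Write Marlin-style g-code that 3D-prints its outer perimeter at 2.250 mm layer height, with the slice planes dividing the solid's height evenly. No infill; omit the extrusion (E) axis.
Reading the render: the shape is a wedge (ramp): 23 × 24 mm base, rising to 9 mm along the y=0 edge and sloping linearly to z=0 at y=24 (dimensions read to the nearest mm from the axis ticks). For the g-code, the solid's height is divided into equal slices at the stated Δz and each level perimeter traced with G1 moves after a G0 lift.

; perimeter-only toolpath
G21 ; units = mm
G90 ; absolute positioning
G28 ; home
; layer 1
G0 Z2.250
G0 X0.000 Y0.000
G1 X23.000 Y0.000
G1 X23.000 Y18.000
G1 X0.000 Y18.000
G1 X0.000 Y0.000
; layer 2
G0 Z4.500
G0 X0.000 Y0.000
G1 X23.000 Y0.000
G1 X23.000 Y12.000
G1 X0.000 Y12.000
G1 X0.000 Y0.000
; layer 3
G0 Z6.750
G0 X0.000 Y0.000
G1 X23.000 Y0.000
G1 X23.000 Y6.000
G1 X0.000 Y6.000
G1 X0.000 Y0.000
M2 ; end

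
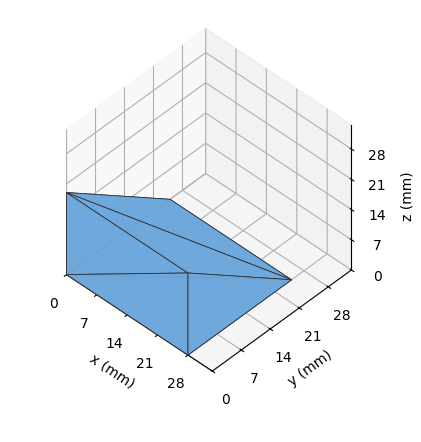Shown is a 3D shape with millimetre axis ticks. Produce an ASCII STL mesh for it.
Reading the render: the shape is a wedge (ramp): 28 × 25 mm base, rising to 19 mm along the y=0 edge and sloping linearly to z=0 at y=25 (dimensions read to the nearest mm from the axis ticks). For the STL, each face is triangulated and given an outward normal.

solid part
  facet normal 0.0000 0.0000 -1.0000
    outer loop
      vertex 28.0 25.0 0.0
      vertex 28.0 0.0 0.0
      vertex 0.0 0.0 0.0
    endloop
  endfacet
  facet normal 0.0000 0.0000 -1.0000
    outer loop
      vertex 0.0 25.0 0.0
      vertex 28.0 25.0 0.0
      vertex 0.0 0.0 0.0
    endloop
  endfacet
  facet normal 0.0000 -1.0000 0.0000
    outer loop
      vertex 0.0 0.0 0.0
      vertex 28.0 0.0 0.0
      vertex 28.0 0.0 19.0
    endloop
  endfacet
  facet normal 0.0000 -1.0000 0.0000
    outer loop
      vertex 0.0 0.0 0.0
      vertex 28.0 0.0 19.0
      vertex 0.0 0.0 19.0
    endloop
  endfacet
  facet normal 0.0000 0.6051 0.7962
    outer loop
      vertex 0.0 0.0 19.0
      vertex 28.0 0.0 19.0
      vertex 28.0 25.0 0.0
    endloop
  endfacet
  facet normal 0.0000 0.6051 0.7962
    outer loop
      vertex 0.0 0.0 19.0
      vertex 28.0 25.0 0.0
      vertex 0.0 25.0 0.0
    endloop
  endfacet
  facet normal -1.0000 0.0000 0.0000
    outer loop
      vertex 0.0 0.0 19.0
      vertex 0.0 25.0 0.0
      vertex 0.0 0.0 0.0
    endloop
  endfacet
  facet normal 1.0000 0.0000 0.0000
    outer loop
      vertex 28.0 0.0 0.0
      vertex 28.0 25.0 0.0
      vertex 28.0 0.0 19.0
    endloop
  endfacet
endsolid part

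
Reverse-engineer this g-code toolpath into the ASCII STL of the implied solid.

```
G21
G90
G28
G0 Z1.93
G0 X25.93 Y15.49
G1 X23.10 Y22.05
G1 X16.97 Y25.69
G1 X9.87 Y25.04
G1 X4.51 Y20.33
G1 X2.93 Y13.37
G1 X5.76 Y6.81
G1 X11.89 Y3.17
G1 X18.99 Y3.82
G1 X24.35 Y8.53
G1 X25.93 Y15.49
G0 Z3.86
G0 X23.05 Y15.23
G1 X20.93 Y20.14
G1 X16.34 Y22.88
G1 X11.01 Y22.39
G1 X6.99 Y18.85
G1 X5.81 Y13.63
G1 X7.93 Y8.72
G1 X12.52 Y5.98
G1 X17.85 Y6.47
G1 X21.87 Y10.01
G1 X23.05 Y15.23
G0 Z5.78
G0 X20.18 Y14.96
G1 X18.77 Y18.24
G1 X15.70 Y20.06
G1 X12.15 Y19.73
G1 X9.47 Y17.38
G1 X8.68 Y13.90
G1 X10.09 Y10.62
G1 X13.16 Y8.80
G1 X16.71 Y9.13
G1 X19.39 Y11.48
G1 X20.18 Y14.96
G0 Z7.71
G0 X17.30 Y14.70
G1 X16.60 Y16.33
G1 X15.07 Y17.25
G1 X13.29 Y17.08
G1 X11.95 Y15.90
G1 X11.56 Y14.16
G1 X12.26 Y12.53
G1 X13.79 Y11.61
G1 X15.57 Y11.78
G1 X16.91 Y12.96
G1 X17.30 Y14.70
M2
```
solid part
  facet normal 0.0000 0.0000 -1.0000
    outer loop
      vertex 17.61 28.51 0.00
      vertex 25.27 23.95 0.00
      vertex 28.80 15.76 0.00
    endloop
  endfacet
  facet normal 0.0000 0.0000 -1.0000
    outer loop
      vertex 8.73 27.69 0.00
      vertex 17.61 28.51 0.00
      vertex 28.80 15.76 0.00
    endloop
  endfacet
  facet normal 0.0000 0.0000 -1.0000
    outer loop
      vertex 2.03 21.80 0.00
      vertex 8.73 27.69 0.00
      vertex 28.80 15.76 0.00
    endloop
  endfacet
  facet normal 0.0000 0.0000 -1.0000
    outer loop
      vertex 0.06 13.10 0.00
      vertex 2.03 21.80 0.00
      vertex 28.80 15.76 0.00
    endloop
  endfacet
  facet normal 0.0000 0.0000 -1.0000
    outer loop
      vertex 3.59 4.91 0.00
      vertex 0.06 13.10 0.00
      vertex 28.80 15.76 0.00
    endloop
  endfacet
  facet normal 0.0000 0.0000 -1.0000
    outer loop
      vertex 11.25 0.35 0.00
      vertex 3.59 4.91 0.00
      vertex 28.80 15.76 0.00
    endloop
  endfacet
  facet normal 0.0000 0.0000 -1.0000
    outer loop
      vertex 20.13 1.17 0.00
      vertex 11.25 0.35 0.00
      vertex 28.80 15.76 0.00
    endloop
  endfacet
  facet normal 0.0000 0.0000 -1.0000
    outer loop
      vertex 26.83 7.06 0.00
      vertex 20.13 1.17 0.00
      vertex 28.80 15.76 0.00
    endloop
  endfacet
  facet normal 0.5279 0.2275 0.8183
    outer loop
      vertex 28.80 15.76 0.00
      vertex 25.27 23.95 0.00
      vertex 14.43 14.43 9.64
    endloop
  endfacet
  facet normal 0.2940 0.4939 0.8183
    outer loop
      vertex 25.27 23.95 0.00
      vertex 17.61 28.51 0.00
      vertex 14.43 14.43 9.64
    endloop
  endfacet
  facet normal -0.0528 0.5722 0.8184
    outer loop
      vertex 17.61 28.51 0.00
      vertex 8.73 27.69 0.00
      vertex 14.43 14.43 9.64
    endloop
  endfacet
  facet normal -0.3795 0.4317 0.8183
    outer loop
      vertex 8.73 27.69 0.00
      vertex 2.03 21.80 0.00
      vertex 14.43 14.43 9.64
    endloop
  endfacet
  facet normal -0.5607 0.1270 0.8183
    outer loop
      vertex 2.03 21.80 0.00
      vertex 0.06 13.10 0.00
      vertex 14.43 14.43 9.64
    endloop
  endfacet
  facet normal -0.5279 -0.2275 0.8183
    outer loop
      vertex 0.06 13.10 0.00
      vertex 3.59 4.91 0.00
      vertex 14.43 14.43 9.64
    endloop
  endfacet
  facet normal -0.2940 -0.4939 0.8183
    outer loop
      vertex 3.59 4.91 0.00
      vertex 11.25 0.35 0.00
      vertex 14.43 14.43 9.64
    endloop
  endfacet
  facet normal 0.0528 -0.5722 0.8184
    outer loop
      vertex 11.25 0.35 0.00
      vertex 20.13 1.17 0.00
      vertex 14.43 14.43 9.64
    endloop
  endfacet
  facet normal 0.3795 -0.4317 0.8183
    outer loop
      vertex 20.13 1.17 0.00
      vertex 26.83 7.06 0.00
      vertex 14.43 14.43 9.64
    endloop
  endfacet
  facet normal 0.5607 -0.1270 0.8183
    outer loop
      vertex 26.83 7.06 0.00
      vertex 28.80 15.76 0.00
      vertex 14.43 14.43 9.64
    endloop
  endfacet
endsolid part

The G0 Z moves step by Δz≈1.93 mm. The G1 loops shrink linearly with z, so the solid tapers from its base footprint up to z≈9.64. Closing with a flat bottom cap and the tapered top and triangulating gives 18 facets — a regular 10-sided pyramid, base circumscribed radius ≈ 14.4 mm, apex at z ≈ 9.64 mm.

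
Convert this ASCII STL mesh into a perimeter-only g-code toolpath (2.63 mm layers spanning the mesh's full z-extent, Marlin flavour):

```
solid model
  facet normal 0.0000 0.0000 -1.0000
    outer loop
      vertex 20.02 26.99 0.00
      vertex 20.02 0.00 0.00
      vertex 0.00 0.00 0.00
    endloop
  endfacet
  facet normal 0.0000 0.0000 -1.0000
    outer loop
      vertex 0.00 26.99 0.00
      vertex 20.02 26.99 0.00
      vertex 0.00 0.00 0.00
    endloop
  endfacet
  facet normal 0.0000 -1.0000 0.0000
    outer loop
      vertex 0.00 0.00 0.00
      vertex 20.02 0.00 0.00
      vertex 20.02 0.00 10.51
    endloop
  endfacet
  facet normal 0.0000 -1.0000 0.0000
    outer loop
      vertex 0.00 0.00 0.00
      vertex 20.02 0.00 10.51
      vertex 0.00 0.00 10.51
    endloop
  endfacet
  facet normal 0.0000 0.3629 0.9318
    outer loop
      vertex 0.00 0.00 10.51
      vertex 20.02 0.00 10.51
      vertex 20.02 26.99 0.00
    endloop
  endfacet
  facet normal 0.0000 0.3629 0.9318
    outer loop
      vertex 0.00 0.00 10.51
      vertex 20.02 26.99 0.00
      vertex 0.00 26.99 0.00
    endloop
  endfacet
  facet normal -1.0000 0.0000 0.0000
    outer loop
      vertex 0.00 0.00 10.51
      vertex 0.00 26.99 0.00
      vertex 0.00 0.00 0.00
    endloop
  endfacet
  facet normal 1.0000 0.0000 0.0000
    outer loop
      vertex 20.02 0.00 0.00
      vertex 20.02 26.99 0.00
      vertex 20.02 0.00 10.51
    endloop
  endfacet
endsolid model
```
; perimeter-only toolpath
G21 ; units = mm
G90 ; absolute positioning
G28 ; home
; layer 1
G0 Z2.63
G0 X0.00 Y0.00
G1 X20.02 Y0.00
G1 X20.02 Y20.24
G1 X0.00 Y20.24
G1 X0.00 Y0.00
; layer 2
G0 Z5.25
G0 X0.00 Y0.00
G1 X20.02 Y0.00
G1 X20.02 Y13.49
G1 X0.00 Y13.49
G1 X0.00 Y0.00
; layer 3
G0 Z7.88
G0 X0.00 Y0.00
G1 X20.02 Y0.00
G1 X20.02 Y6.75
G1 X0.00 Y6.75
G1 X0.00 Y0.00
M2 ; end

The solid is a wedge (ramp): 20 × 27 mm base, rising to 10.5 mm along the y=0 edge and sloping linearly to z=0 at y=27. Slicing at Δz = 2.63 mm — 4 equal slices spanning the solid's height, so layer i sits at z = i·h/4 — gives 3 non-empty perimeters. Each is a 4-segment closed polygon; G0 lifts to the layer z and rapids to the start vertex, then G1 traces the edges. The cross-section shrinks linearly with z (the slice at the apex is degenerate and omitted).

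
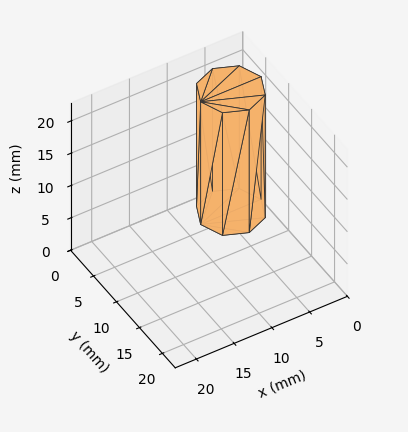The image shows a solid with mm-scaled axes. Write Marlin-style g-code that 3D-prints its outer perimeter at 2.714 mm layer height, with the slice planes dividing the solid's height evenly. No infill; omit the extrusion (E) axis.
Reading the render: the shape is a regular 8-sided prism (a cylinder approximated with 8 flat sides), circumscribed radius ≈ 4 mm, height ≈ 19 mm (dimensions read to the nearest mm from the axis ticks). For the g-code, the solid's height is divided into equal slices at the stated Δz and each level perimeter traced with G1 moves after a G0 lift.

; perimeter-only toolpath
G21 ; units = mm
G90 ; absolute positioning
G28 ; home
; layer 1
G0 Z2.714
G0 X8.000 Y4.000
G1 X6.828 Y6.828
G1 X4.000 Y8.000
G1 X1.172 Y6.828
G1 X0.000 Y4.000
G1 X1.172 Y1.172
G1 X4.000 Y0.000
G1 X6.828 Y1.172
G1 X8.000 Y4.000
; layer 2
G0 Z5.429
G0 X8.000 Y4.000
G1 X6.828 Y6.828
G1 X4.000 Y8.000
G1 X1.172 Y6.828
G1 X0.000 Y4.000
G1 X1.172 Y1.172
G1 X4.000 Y0.000
G1 X6.828 Y1.172
G1 X8.000 Y4.000
; layer 3
G0 Z8.143
G0 X8.000 Y4.000
G1 X6.828 Y6.828
G1 X4.000 Y8.000
G1 X1.172 Y6.828
G1 X0.000 Y4.000
G1 X1.172 Y1.172
G1 X4.000 Y0.000
G1 X6.828 Y1.172
G1 X8.000 Y4.000
; layer 4
G0 Z10.857
G0 X8.000 Y4.000
G1 X6.828 Y6.828
G1 X4.000 Y8.000
G1 X1.172 Y6.828
G1 X0.000 Y4.000
G1 X1.172 Y1.172
G1 X4.000 Y0.000
G1 X6.828 Y1.172
G1 X8.000 Y4.000
; layer 5
G0 Z13.571
G0 X8.000 Y4.000
G1 X6.828 Y6.828
G1 X4.000 Y8.000
G1 X1.172 Y6.828
G1 X0.000 Y4.000
G1 X1.172 Y1.172
G1 X4.000 Y0.000
G1 X6.828 Y1.172
G1 X8.000 Y4.000
; layer 6
G0 Z16.286
G0 X8.000 Y4.000
G1 X6.828 Y6.828
G1 X4.000 Y8.000
G1 X1.172 Y6.828
G1 X0.000 Y4.000
G1 X1.172 Y1.172
G1 X4.000 Y0.000
G1 X6.828 Y1.172
G1 X8.000 Y4.000
; layer 7
G0 Z19.000
G0 X8.000 Y4.000
G1 X6.828 Y6.828
G1 X4.000 Y8.000
G1 X1.172 Y6.828
G1 X0.000 Y4.000
G1 X1.172 Y1.172
G1 X4.000 Y0.000
G1 X6.828 Y1.172
G1 X8.000 Y4.000
M2 ; end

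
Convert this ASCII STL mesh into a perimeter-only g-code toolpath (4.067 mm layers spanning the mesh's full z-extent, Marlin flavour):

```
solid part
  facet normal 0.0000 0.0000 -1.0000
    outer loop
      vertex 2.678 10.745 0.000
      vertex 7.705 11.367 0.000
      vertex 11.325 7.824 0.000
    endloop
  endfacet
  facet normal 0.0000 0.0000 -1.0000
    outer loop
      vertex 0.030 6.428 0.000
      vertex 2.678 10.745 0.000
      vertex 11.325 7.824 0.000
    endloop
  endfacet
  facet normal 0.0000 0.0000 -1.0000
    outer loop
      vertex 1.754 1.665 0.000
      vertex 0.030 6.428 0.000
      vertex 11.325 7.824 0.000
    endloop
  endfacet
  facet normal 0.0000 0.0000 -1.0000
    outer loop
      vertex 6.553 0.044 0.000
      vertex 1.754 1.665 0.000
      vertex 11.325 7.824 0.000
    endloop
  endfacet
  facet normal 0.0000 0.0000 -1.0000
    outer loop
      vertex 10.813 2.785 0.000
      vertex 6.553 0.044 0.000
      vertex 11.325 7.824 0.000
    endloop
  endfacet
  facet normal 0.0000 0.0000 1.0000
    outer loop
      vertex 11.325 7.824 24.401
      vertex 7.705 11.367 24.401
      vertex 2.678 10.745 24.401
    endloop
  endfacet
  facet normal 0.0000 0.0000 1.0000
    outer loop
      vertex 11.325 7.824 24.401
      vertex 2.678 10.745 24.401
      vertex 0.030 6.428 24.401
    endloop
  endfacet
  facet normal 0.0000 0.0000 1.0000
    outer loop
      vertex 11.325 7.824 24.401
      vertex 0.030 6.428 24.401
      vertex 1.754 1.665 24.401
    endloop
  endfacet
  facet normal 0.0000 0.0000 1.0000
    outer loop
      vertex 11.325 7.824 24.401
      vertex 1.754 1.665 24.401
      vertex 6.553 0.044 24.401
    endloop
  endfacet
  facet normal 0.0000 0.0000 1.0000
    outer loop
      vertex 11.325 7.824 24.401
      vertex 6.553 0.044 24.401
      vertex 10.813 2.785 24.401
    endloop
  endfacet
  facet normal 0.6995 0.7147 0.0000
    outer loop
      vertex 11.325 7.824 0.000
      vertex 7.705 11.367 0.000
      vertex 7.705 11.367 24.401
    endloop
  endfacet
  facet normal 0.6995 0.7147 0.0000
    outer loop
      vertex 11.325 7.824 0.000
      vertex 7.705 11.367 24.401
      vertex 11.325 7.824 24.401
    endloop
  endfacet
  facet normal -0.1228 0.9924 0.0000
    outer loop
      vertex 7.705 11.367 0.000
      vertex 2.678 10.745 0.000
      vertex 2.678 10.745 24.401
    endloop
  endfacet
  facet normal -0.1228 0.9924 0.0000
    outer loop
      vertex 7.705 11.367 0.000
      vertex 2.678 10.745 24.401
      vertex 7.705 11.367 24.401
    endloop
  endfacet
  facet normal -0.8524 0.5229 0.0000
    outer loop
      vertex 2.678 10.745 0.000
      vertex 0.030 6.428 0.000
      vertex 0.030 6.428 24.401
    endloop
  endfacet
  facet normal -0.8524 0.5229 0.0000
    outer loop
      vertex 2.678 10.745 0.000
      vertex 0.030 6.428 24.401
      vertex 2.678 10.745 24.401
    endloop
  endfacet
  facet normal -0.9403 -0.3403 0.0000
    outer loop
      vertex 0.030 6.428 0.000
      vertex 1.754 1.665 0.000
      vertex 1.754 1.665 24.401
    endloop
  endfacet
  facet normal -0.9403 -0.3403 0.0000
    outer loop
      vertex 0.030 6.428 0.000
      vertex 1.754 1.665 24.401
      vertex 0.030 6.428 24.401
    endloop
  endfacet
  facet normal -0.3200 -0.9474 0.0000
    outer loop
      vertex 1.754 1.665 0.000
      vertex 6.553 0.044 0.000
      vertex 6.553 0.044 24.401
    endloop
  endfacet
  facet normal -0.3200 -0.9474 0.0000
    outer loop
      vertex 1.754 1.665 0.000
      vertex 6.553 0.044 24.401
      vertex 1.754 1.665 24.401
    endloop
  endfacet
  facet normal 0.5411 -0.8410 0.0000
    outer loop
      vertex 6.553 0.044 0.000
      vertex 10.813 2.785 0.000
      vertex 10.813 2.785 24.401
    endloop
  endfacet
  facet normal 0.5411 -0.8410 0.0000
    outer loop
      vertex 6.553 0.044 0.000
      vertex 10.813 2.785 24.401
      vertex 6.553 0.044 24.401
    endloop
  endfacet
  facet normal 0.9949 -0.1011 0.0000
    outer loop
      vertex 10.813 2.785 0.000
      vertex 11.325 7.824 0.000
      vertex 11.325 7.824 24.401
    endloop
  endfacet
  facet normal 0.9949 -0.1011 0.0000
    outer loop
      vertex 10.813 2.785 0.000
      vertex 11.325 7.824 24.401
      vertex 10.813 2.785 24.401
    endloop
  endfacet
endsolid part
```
; perimeter-only toolpath
G21 ; units = mm
G90 ; absolute positioning
G28 ; home
; layer 1
G0 Z4.067
G0 X11.325 Y7.824
G1 X7.705 Y11.367
G1 X2.678 Y10.745
G1 X0.030 Y6.428
G1 X1.754 Y1.665
G1 X6.553 Y0.044
G1 X10.813 Y2.785
G1 X11.325 Y7.824
; layer 2
G0 Z8.134
G0 X11.325 Y7.824
G1 X7.705 Y11.367
G1 X2.678 Y10.745
G1 X0.030 Y6.428
G1 X1.754 Y1.665
G1 X6.553 Y0.044
G1 X10.813 Y2.785
G1 X11.325 Y7.824
; layer 3
G0 Z12.200
G0 X11.325 Y7.824
G1 X7.705 Y11.367
G1 X2.678 Y10.745
G1 X0.030 Y6.428
G1 X1.754 Y1.665
G1 X6.553 Y0.044
G1 X10.813 Y2.785
G1 X11.325 Y7.824
; layer 4
G0 Z16.267
G0 X11.325 Y7.824
G1 X7.705 Y11.367
G1 X2.678 Y10.745
G1 X0.030 Y6.428
G1 X1.754 Y1.665
G1 X6.553 Y0.044
G1 X10.813 Y2.785
G1 X11.325 Y7.824
; layer 5
G0 Z20.334
G0 X11.325 Y7.824
G1 X7.705 Y11.367
G1 X2.678 Y10.745
G1 X0.030 Y6.428
G1 X1.754 Y1.665
G1 X6.553 Y0.044
G1 X10.813 Y2.785
G1 X11.325 Y7.824
; layer 6
G0 Z24.401
G0 X11.325 Y7.824
G1 X7.705 Y11.367
G1 X2.678 Y10.745
G1 X0.030 Y6.428
G1 X1.754 Y1.665
G1 X6.553 Y0.044
G1 X10.813 Y2.785
G1 X11.325 Y7.824
M2 ; end

The solid is a regular 7-sided prism (a cylinder approximated with 7 flat sides), circumscribed radius ≈ 5.84 mm, height ≈ 24.4 mm. Slicing at Δz = 4.067 mm — 6 equal slices spanning the solid's height, so layer i sits at z = i·h/6 — gives 6 non-empty perimeters. Each is a 7-segment closed polygon; G0 lifts to the layer z and rapids to the start vertex, then G1 traces the edges.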